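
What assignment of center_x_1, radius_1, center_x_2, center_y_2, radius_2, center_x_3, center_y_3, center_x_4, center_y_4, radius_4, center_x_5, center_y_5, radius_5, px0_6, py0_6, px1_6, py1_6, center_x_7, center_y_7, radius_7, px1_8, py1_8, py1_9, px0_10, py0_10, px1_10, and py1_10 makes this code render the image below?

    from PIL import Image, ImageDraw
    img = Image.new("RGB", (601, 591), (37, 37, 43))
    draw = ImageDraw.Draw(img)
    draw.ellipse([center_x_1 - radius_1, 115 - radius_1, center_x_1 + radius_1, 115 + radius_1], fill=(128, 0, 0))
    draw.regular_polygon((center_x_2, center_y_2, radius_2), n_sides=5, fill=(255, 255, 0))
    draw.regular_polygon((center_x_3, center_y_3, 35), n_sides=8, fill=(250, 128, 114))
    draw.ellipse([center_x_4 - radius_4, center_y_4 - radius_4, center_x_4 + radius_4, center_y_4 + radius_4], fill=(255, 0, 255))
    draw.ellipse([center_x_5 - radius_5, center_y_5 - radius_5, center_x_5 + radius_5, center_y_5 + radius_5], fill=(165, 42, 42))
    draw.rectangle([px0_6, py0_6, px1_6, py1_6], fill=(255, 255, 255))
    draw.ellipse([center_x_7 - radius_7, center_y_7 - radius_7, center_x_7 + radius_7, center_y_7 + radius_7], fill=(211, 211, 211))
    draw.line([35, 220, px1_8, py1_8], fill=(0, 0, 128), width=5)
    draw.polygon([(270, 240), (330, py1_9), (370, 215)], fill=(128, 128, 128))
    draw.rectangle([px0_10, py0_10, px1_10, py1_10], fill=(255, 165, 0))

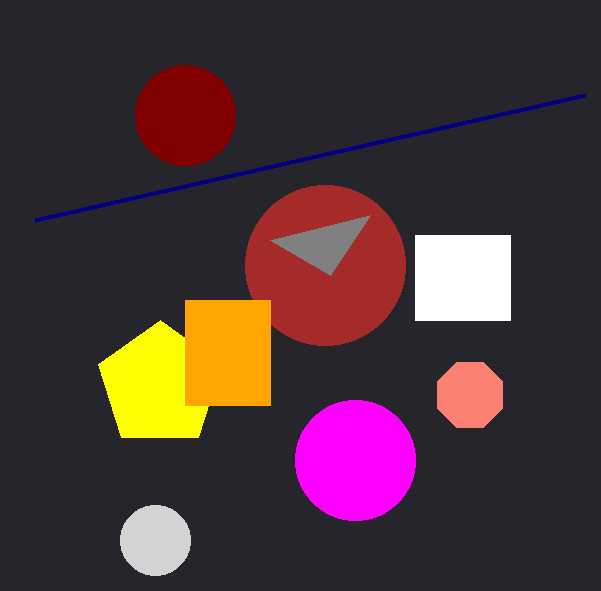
center_x_1 = 185; radius_1 = 50; center_x_2 = 160; center_y_2 = 385; radius_2 = 65; center_x_3 = 470; center_y_3 = 395; center_x_4 = 355; center_y_4 = 460; radius_4 = 60; center_x_5 = 325; center_y_5 = 265; radius_5 = 80; px0_6 = 415; py0_6 = 235; px1_6 = 510; py1_6 = 320; center_x_7 = 155; center_y_7 = 540; radius_7 = 35; px1_8 = 585; py1_8 = 95; py1_9 = 275; px0_10 = 185; py0_10 = 300; px1_10 = 270; py1_10 = 405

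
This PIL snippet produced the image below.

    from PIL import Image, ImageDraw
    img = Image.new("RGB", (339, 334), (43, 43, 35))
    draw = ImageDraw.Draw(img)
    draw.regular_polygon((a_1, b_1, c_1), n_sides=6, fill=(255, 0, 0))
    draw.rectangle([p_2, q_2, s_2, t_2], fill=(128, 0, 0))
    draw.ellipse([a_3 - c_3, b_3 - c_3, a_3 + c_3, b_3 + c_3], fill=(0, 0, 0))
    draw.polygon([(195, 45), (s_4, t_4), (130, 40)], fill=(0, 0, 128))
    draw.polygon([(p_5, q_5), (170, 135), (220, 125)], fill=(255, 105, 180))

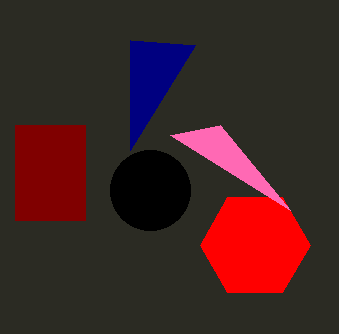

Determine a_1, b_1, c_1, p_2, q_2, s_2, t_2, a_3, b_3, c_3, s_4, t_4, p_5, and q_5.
a_1 = 255; b_1 = 245; c_1 = 55; p_2 = 15; q_2 = 125; s_2 = 85; t_2 = 220; a_3 = 150; b_3 = 190; c_3 = 40; s_4 = 130; t_4 = 150; p_5 = 290; q_5 = 210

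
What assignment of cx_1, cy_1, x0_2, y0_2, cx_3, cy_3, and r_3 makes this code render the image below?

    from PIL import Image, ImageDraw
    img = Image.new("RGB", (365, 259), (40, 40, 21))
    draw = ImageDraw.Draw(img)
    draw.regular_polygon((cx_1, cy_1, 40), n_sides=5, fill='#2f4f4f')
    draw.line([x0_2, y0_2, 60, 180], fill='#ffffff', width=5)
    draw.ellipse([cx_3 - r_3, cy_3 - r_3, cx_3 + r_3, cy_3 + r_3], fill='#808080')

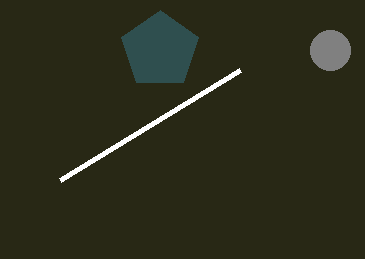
cx_1 = 160; cy_1 = 50; x0_2 = 240; y0_2 = 70; cx_3 = 330; cy_3 = 50; r_3 = 20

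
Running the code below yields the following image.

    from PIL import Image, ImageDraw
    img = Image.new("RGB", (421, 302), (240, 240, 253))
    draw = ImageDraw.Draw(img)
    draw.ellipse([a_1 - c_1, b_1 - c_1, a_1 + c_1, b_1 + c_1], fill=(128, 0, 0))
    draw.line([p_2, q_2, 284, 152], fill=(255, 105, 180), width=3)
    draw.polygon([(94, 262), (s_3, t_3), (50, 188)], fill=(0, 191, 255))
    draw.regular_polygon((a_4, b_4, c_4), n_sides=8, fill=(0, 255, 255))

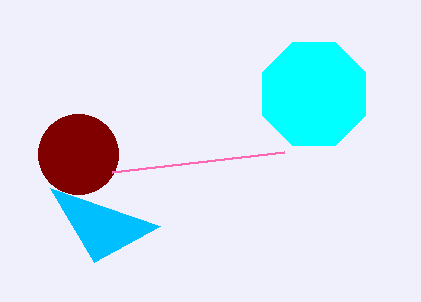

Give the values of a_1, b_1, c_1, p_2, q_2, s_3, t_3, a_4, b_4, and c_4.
a_1 = 78
b_1 = 154
c_1 = 40
p_2 = 112
q_2 = 172
s_3 = 160
t_3 = 226
a_4 = 314
b_4 = 94
c_4 = 56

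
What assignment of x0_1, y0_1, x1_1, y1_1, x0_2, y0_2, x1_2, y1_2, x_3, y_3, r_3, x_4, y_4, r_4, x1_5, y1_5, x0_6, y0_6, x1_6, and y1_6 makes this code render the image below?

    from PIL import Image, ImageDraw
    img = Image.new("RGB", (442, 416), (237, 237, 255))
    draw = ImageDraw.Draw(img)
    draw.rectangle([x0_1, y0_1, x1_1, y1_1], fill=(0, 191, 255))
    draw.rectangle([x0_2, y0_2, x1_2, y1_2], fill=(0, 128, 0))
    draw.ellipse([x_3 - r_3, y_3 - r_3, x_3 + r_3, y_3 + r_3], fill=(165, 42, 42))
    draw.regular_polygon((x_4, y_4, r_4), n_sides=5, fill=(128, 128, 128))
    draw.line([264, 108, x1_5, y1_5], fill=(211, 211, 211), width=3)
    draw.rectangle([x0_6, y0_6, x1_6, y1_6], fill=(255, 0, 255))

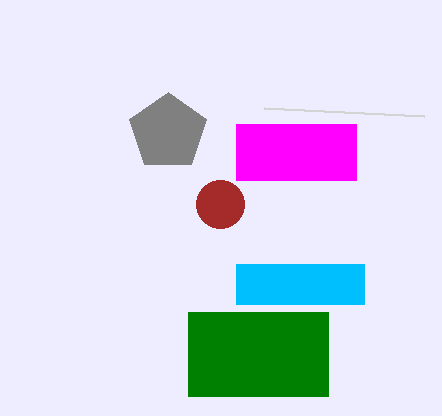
x0_1 = 236; y0_1 = 264; x1_1 = 364; y1_1 = 304; x0_2 = 188; y0_2 = 312; x1_2 = 328; y1_2 = 396; x_3 = 220; y_3 = 204; r_3 = 24; x_4 = 168; y_4 = 132; r_4 = 40; x1_5 = 424; y1_5 = 116; x0_6 = 236; y0_6 = 124; x1_6 = 356; y1_6 = 180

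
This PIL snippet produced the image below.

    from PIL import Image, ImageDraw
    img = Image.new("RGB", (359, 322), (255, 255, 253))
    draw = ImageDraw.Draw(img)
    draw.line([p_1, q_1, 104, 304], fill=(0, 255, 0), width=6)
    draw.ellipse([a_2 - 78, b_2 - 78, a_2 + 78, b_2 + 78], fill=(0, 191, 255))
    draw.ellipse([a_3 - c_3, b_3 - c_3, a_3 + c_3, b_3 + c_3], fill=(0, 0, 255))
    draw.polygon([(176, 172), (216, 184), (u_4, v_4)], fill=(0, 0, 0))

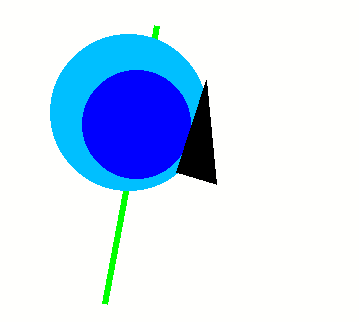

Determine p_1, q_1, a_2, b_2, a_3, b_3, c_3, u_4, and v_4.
p_1 = 156; q_1 = 26; a_2 = 128; b_2 = 112; a_3 = 136; b_3 = 124; c_3 = 54; u_4 = 206; v_4 = 80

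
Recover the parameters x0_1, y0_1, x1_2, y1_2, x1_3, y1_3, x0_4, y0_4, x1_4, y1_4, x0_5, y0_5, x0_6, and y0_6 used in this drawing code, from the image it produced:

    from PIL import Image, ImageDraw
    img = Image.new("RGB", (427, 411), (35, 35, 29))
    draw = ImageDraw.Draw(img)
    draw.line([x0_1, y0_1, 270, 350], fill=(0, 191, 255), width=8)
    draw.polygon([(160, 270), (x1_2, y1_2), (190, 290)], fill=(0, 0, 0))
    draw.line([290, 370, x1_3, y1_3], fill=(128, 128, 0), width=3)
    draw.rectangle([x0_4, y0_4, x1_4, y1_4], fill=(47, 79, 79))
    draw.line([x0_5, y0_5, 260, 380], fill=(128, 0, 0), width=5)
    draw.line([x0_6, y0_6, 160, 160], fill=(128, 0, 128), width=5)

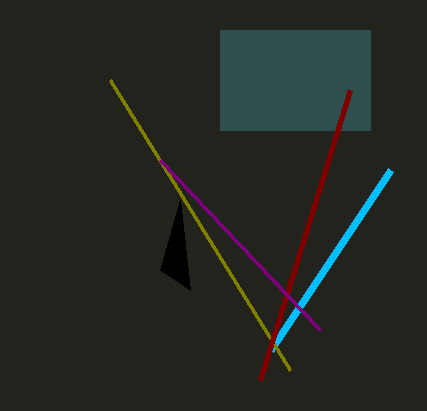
x0_1 = 390, y0_1 = 170, x1_2 = 180, y1_2 = 200, x1_3 = 110, y1_3 = 80, x0_4 = 220, y0_4 = 30, x1_4 = 370, y1_4 = 130, x0_5 = 350, y0_5 = 90, x0_6 = 320, y0_6 = 330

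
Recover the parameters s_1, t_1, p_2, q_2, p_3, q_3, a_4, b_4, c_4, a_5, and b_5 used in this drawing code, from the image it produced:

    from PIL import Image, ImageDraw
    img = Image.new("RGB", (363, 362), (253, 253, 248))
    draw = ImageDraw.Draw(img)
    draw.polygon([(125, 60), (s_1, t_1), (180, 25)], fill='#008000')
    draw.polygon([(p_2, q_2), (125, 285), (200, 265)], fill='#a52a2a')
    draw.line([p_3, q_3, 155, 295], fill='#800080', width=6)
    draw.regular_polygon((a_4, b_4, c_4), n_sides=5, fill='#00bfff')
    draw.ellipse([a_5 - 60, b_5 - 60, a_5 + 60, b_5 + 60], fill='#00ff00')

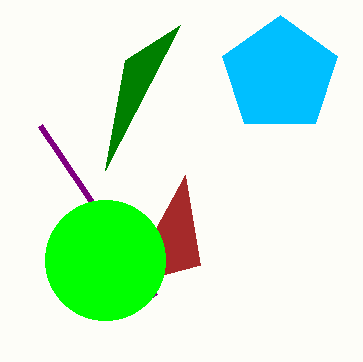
s_1 = 105; t_1 = 170; p_2 = 185; q_2 = 175; p_3 = 40; q_3 = 125; a_4 = 280; b_4 = 75; c_4 = 60; a_5 = 105; b_5 = 260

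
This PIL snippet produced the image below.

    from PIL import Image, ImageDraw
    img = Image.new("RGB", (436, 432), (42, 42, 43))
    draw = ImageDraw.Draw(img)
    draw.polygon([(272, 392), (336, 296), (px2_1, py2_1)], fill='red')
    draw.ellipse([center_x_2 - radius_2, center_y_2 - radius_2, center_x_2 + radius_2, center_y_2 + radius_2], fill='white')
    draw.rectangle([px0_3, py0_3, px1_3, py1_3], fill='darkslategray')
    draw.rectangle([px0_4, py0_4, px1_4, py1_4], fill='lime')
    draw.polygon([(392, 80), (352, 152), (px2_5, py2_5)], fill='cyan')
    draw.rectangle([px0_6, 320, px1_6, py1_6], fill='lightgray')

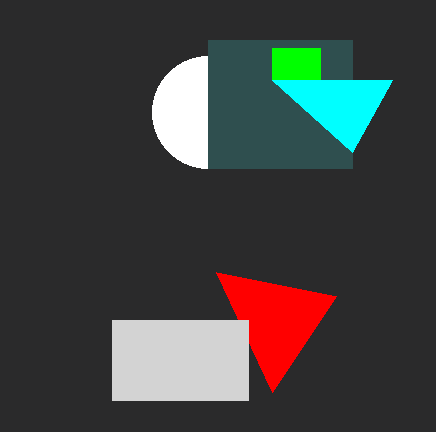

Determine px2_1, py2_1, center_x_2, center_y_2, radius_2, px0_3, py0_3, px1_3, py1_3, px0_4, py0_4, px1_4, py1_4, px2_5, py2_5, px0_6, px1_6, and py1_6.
px2_1 = 216, py2_1 = 272, center_x_2 = 208, center_y_2 = 112, radius_2 = 56, px0_3 = 208, py0_3 = 40, px1_3 = 352, py1_3 = 168, px0_4 = 272, py0_4 = 48, px1_4 = 320, py1_4 = 80, px2_5 = 272, py2_5 = 80, px0_6 = 112, px1_6 = 248, py1_6 = 400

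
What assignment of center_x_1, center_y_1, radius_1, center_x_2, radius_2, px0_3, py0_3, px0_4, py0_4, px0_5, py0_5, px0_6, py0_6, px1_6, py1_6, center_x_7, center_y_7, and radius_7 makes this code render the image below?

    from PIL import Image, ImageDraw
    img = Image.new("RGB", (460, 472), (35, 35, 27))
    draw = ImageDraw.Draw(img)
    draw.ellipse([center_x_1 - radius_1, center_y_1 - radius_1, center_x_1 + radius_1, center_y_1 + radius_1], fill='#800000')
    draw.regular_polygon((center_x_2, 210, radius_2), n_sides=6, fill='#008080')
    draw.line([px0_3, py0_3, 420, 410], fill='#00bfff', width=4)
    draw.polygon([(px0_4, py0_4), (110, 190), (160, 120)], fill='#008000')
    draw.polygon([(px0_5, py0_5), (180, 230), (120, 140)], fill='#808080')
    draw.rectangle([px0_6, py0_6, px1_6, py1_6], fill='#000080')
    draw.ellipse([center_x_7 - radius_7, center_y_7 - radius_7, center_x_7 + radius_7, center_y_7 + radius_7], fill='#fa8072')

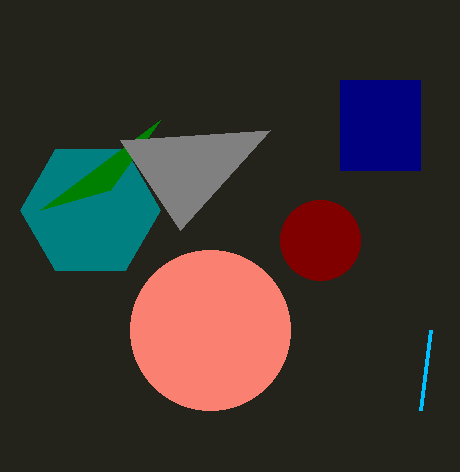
center_x_1 = 320
center_y_1 = 240
radius_1 = 40
center_x_2 = 90
radius_2 = 70
px0_3 = 430
py0_3 = 330
px0_4 = 40
py0_4 = 210
px0_5 = 270
py0_5 = 130
px0_6 = 340
py0_6 = 80
px1_6 = 420
py1_6 = 170
center_x_7 = 210
center_y_7 = 330
radius_7 = 80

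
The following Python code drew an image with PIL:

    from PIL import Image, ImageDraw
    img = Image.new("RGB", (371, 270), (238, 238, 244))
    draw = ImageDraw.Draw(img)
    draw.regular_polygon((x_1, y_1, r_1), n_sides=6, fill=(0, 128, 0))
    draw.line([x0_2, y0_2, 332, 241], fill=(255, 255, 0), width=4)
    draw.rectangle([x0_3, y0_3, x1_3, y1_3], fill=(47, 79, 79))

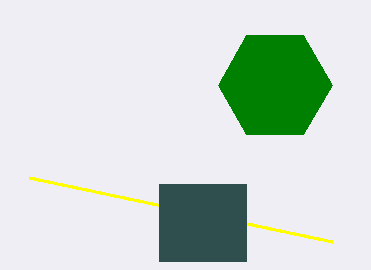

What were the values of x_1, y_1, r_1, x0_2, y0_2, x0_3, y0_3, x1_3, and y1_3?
x_1 = 275
y_1 = 85
r_1 = 57
x0_2 = 29
y0_2 = 177
x0_3 = 159
y0_3 = 184
x1_3 = 246
y1_3 = 261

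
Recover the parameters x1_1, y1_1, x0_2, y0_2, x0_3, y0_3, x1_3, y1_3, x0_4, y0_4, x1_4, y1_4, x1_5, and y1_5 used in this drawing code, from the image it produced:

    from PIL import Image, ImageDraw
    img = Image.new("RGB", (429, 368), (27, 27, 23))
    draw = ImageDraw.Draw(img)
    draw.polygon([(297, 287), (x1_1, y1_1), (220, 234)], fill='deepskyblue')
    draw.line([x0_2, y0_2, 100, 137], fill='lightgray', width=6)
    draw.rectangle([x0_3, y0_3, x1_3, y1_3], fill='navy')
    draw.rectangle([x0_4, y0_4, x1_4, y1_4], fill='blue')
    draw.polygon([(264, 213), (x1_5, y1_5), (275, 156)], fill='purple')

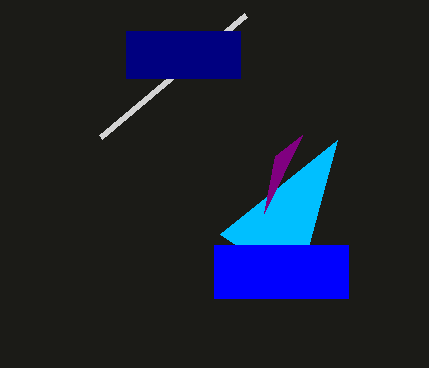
x1_1 = 337; y1_1 = 140; x0_2 = 245; y0_2 = 15; x0_3 = 126; y0_3 = 31; x1_3 = 240; y1_3 = 78; x0_4 = 214; y0_4 = 245; x1_4 = 348; y1_4 = 298; x1_5 = 302; y1_5 = 135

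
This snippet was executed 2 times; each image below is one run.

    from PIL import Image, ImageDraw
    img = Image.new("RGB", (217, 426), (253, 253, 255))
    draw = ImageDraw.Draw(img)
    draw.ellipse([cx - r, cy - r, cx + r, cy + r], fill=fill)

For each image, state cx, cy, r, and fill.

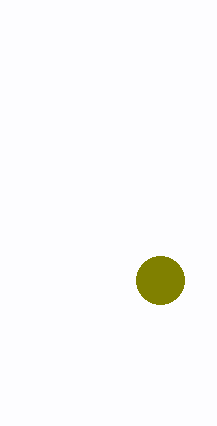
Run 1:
cx = 160, cy = 280, r = 24, fill = 'olive'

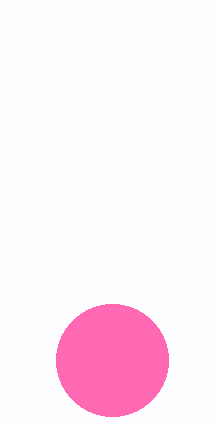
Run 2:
cx = 112, cy = 360, r = 56, fill = 'hotpink'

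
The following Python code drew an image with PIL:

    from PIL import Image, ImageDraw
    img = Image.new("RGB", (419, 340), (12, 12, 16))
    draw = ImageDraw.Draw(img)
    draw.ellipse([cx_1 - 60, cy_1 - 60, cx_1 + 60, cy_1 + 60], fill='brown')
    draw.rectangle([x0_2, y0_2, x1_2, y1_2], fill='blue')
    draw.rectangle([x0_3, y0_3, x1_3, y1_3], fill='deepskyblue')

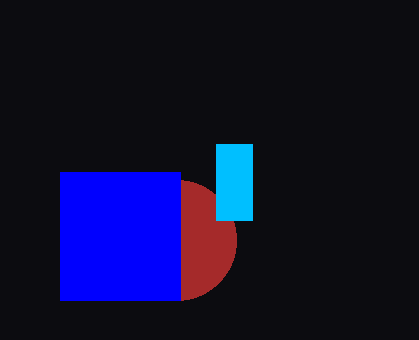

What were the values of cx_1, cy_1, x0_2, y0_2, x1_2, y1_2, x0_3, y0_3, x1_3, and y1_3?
cx_1 = 176, cy_1 = 240, x0_2 = 60, y0_2 = 172, x1_2 = 180, y1_2 = 300, x0_3 = 216, y0_3 = 144, x1_3 = 252, y1_3 = 220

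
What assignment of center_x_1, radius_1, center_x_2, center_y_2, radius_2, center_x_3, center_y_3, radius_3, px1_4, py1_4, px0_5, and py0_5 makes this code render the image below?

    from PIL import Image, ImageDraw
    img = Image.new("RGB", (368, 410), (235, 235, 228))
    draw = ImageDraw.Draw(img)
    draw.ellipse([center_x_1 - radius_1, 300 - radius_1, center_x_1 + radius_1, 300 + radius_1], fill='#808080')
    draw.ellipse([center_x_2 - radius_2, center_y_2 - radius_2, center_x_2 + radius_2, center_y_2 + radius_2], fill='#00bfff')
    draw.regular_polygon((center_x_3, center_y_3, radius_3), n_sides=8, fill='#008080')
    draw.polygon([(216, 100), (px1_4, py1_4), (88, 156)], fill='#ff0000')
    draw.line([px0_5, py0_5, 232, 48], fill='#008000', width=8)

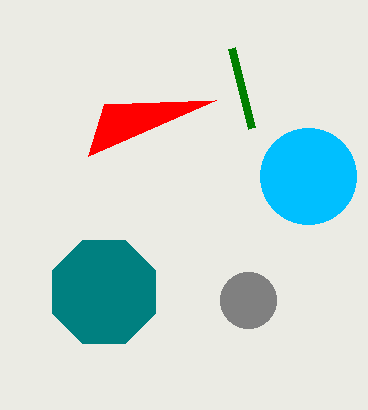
center_x_1 = 248, radius_1 = 28, center_x_2 = 308, center_y_2 = 176, radius_2 = 48, center_x_3 = 104, center_y_3 = 292, radius_3 = 56, px1_4 = 104, py1_4 = 104, px0_5 = 252, py0_5 = 128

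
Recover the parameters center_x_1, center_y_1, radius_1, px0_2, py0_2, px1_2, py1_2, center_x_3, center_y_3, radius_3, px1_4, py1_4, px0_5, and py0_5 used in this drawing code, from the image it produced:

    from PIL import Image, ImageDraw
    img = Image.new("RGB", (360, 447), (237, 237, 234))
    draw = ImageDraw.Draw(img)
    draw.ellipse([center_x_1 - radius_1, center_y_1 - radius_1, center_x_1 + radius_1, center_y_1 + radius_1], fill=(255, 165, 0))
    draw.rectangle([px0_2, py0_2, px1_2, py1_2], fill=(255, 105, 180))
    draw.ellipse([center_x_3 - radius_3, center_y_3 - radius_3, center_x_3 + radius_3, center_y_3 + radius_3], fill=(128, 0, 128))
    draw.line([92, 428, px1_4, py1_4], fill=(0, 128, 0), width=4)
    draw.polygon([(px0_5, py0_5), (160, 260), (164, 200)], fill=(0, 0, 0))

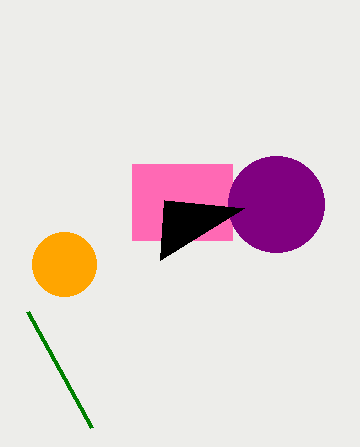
center_x_1 = 64, center_y_1 = 264, radius_1 = 32, px0_2 = 132, py0_2 = 164, px1_2 = 232, py1_2 = 240, center_x_3 = 276, center_y_3 = 204, radius_3 = 48, px1_4 = 28, py1_4 = 312, px0_5 = 244, py0_5 = 208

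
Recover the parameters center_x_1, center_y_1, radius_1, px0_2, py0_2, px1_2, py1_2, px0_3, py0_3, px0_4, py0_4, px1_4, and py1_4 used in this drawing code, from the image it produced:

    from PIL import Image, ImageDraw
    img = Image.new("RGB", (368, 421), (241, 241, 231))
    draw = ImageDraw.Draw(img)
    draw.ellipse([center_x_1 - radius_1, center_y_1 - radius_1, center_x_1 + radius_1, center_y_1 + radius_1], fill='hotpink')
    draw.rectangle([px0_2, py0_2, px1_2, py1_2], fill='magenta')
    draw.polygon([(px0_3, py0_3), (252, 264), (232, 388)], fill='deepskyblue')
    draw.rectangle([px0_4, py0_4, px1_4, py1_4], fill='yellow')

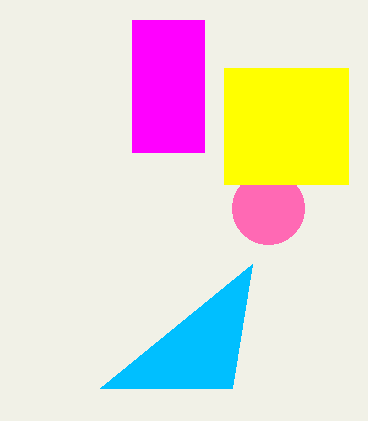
center_x_1 = 268
center_y_1 = 208
radius_1 = 36
px0_2 = 132
py0_2 = 20
px1_2 = 204
py1_2 = 152
px0_3 = 100
py0_3 = 388
px0_4 = 224
py0_4 = 68
px1_4 = 348
py1_4 = 184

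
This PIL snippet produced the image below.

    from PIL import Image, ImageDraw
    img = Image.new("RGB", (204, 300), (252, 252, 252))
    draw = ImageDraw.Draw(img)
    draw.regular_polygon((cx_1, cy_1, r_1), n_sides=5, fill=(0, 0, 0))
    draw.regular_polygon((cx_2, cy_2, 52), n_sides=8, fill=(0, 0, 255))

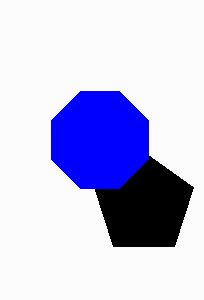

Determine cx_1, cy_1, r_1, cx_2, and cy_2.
cx_1 = 144
cy_1 = 204
r_1 = 52
cx_2 = 100
cy_2 = 140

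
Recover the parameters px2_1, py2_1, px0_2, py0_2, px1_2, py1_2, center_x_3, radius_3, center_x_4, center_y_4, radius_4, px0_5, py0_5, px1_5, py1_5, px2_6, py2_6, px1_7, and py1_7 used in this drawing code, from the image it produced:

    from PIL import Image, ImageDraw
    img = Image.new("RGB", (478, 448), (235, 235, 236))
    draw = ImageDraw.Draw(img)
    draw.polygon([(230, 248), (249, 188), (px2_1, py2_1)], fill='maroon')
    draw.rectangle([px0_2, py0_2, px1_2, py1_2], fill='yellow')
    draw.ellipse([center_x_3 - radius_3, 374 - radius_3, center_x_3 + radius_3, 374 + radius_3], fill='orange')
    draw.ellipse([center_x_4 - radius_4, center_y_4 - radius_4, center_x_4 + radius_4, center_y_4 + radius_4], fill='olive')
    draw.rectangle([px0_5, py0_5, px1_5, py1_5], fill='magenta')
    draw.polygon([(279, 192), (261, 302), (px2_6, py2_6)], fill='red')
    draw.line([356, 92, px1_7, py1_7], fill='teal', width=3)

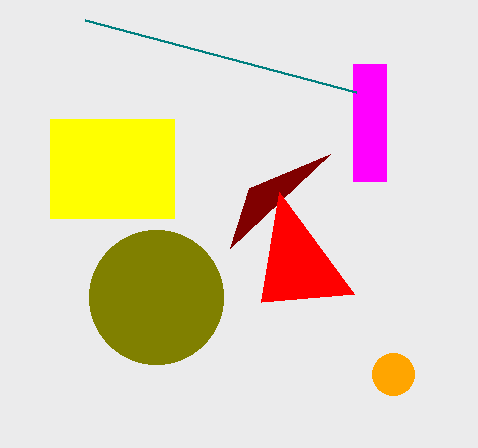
px2_1 = 330
py2_1 = 154
px0_2 = 50
py0_2 = 119
px1_2 = 174
py1_2 = 218
center_x_3 = 393
radius_3 = 21
center_x_4 = 156
center_y_4 = 297
radius_4 = 67
px0_5 = 353
py0_5 = 64
px1_5 = 386
py1_5 = 181
px2_6 = 354
py2_6 = 294
px1_7 = 85
py1_7 = 20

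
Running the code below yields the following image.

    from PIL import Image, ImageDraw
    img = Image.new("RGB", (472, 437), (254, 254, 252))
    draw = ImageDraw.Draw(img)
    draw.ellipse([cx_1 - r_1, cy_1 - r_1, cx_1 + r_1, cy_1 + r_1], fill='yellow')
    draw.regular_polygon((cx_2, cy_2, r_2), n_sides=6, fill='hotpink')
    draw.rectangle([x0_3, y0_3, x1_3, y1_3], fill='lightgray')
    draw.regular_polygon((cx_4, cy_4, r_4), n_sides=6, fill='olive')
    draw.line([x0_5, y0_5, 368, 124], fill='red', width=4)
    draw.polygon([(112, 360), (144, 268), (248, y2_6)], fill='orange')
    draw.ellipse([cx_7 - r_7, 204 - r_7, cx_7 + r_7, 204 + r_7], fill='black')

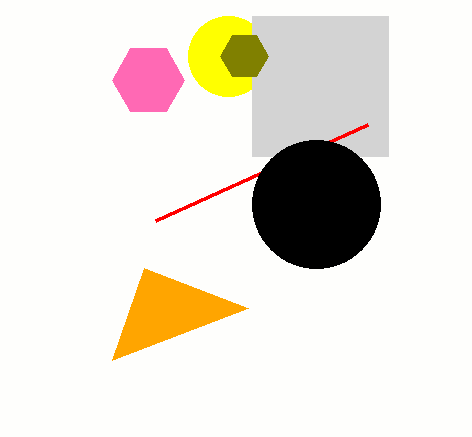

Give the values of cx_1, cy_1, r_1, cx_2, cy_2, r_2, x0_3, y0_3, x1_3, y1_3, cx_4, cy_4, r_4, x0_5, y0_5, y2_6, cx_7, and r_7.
cx_1 = 228, cy_1 = 56, r_1 = 40, cx_2 = 148, cy_2 = 80, r_2 = 36, x0_3 = 252, y0_3 = 16, x1_3 = 388, y1_3 = 156, cx_4 = 244, cy_4 = 56, r_4 = 24, x0_5 = 156, y0_5 = 220, y2_6 = 308, cx_7 = 316, r_7 = 64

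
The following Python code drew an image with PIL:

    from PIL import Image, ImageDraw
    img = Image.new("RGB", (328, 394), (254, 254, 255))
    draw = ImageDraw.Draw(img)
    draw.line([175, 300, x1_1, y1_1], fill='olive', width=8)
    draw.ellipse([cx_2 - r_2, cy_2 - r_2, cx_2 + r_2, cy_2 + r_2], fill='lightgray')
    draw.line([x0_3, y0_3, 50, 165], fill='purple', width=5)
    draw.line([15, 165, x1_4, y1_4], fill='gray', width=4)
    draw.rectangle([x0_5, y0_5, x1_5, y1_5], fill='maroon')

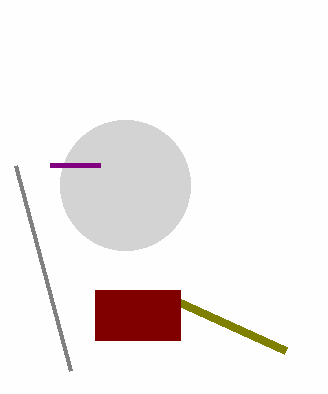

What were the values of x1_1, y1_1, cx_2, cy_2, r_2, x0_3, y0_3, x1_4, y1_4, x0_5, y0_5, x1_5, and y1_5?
x1_1 = 285, y1_1 = 350, cx_2 = 125, cy_2 = 185, r_2 = 65, x0_3 = 100, y0_3 = 165, x1_4 = 70, y1_4 = 370, x0_5 = 95, y0_5 = 290, x1_5 = 180, y1_5 = 340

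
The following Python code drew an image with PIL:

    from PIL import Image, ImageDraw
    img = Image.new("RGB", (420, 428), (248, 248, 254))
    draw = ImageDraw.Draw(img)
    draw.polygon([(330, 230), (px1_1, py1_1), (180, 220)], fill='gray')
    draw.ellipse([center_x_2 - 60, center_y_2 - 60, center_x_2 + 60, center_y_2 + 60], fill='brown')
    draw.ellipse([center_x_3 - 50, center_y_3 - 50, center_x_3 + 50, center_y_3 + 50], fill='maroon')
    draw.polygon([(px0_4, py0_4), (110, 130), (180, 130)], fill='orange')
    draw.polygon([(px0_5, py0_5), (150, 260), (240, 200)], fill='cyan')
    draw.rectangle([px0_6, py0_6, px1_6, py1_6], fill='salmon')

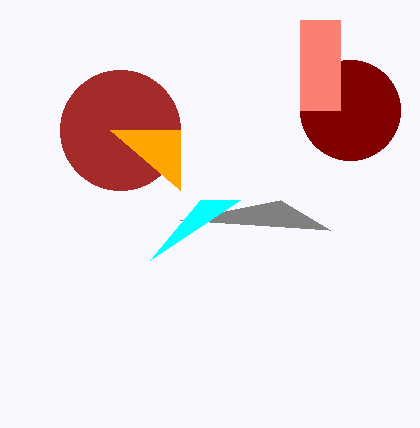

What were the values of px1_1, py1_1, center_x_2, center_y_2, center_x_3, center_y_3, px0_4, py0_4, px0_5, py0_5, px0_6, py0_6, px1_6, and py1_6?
px1_1 = 280; py1_1 = 200; center_x_2 = 120; center_y_2 = 130; center_x_3 = 350; center_y_3 = 110; px0_4 = 180; py0_4 = 190; px0_5 = 200; py0_5 = 200; px0_6 = 300; py0_6 = 20; px1_6 = 340; py1_6 = 110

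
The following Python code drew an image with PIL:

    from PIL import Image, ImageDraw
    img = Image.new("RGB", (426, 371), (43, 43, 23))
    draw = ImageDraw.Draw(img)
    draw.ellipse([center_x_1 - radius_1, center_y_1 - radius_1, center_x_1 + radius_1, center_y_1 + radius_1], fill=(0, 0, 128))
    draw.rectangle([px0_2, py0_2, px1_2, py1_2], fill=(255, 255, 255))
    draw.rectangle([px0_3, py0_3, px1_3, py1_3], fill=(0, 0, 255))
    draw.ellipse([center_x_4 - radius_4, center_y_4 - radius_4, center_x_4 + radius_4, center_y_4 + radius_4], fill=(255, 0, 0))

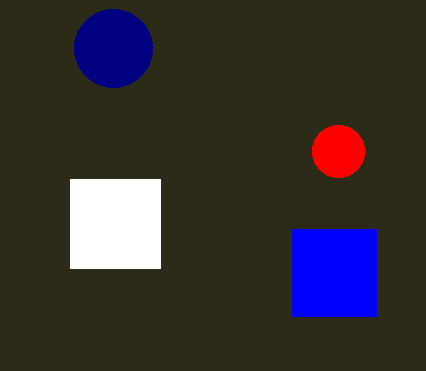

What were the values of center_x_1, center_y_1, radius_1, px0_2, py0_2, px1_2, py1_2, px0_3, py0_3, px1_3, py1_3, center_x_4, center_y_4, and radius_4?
center_x_1 = 113
center_y_1 = 48
radius_1 = 39
px0_2 = 70
py0_2 = 179
px1_2 = 160
py1_2 = 268
px0_3 = 292
py0_3 = 229
px1_3 = 376
py1_3 = 316
center_x_4 = 338
center_y_4 = 151
radius_4 = 26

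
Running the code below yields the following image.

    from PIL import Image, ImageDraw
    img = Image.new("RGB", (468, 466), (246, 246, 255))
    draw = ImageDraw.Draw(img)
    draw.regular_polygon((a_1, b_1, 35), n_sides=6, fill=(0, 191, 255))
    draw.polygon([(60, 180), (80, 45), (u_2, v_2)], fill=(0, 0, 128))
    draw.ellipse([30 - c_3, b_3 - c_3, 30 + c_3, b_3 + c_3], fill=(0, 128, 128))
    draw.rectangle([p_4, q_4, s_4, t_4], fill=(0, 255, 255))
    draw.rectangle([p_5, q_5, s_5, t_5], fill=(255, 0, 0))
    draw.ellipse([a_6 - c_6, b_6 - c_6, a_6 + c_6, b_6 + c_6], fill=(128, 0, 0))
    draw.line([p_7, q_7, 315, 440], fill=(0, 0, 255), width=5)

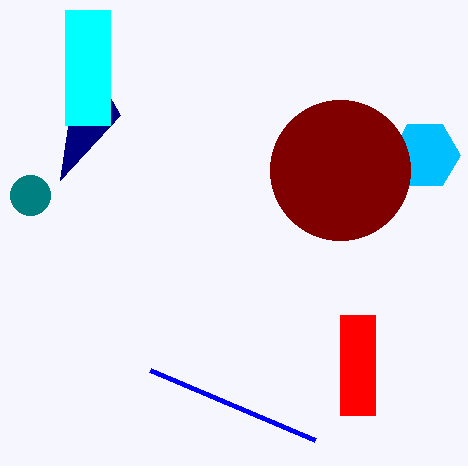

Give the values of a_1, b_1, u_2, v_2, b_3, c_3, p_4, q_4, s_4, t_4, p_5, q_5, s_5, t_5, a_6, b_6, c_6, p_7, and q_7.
a_1 = 425, b_1 = 155, u_2 = 120, v_2 = 115, b_3 = 195, c_3 = 20, p_4 = 65, q_4 = 10, s_4 = 110, t_4 = 125, p_5 = 340, q_5 = 315, s_5 = 375, t_5 = 415, a_6 = 340, b_6 = 170, c_6 = 70, p_7 = 150, q_7 = 370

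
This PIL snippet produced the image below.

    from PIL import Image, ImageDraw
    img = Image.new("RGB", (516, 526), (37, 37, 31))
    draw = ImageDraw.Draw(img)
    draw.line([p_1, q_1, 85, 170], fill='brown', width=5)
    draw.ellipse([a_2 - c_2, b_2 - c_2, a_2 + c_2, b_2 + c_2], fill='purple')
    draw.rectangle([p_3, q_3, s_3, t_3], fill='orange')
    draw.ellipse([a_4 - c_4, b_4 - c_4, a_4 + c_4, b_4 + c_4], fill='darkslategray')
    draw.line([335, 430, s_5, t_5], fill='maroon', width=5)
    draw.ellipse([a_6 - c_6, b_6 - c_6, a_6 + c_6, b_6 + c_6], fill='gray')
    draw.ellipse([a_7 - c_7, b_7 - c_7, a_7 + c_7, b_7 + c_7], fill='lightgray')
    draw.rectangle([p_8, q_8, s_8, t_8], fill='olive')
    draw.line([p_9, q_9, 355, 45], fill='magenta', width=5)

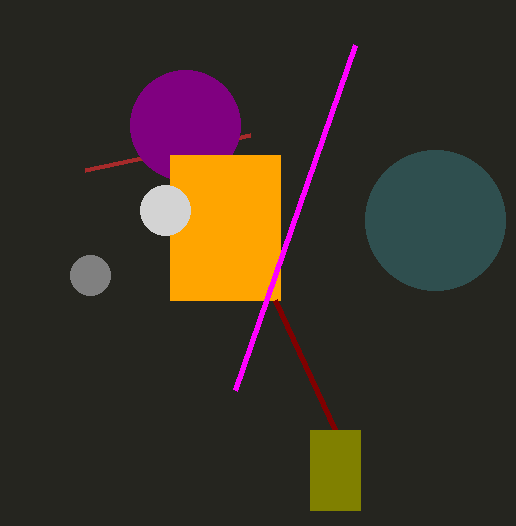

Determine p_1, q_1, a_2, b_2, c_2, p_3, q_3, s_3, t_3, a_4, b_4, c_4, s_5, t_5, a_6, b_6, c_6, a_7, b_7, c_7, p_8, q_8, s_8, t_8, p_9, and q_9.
p_1 = 250; q_1 = 135; a_2 = 185; b_2 = 125; c_2 = 55; p_3 = 170; q_3 = 155; s_3 = 280; t_3 = 300; a_4 = 435; b_4 = 220; c_4 = 70; s_5 = 275; t_5 = 300; a_6 = 90; b_6 = 275; c_6 = 20; a_7 = 165; b_7 = 210; c_7 = 25; p_8 = 310; q_8 = 430; s_8 = 360; t_8 = 510; p_9 = 235; q_9 = 390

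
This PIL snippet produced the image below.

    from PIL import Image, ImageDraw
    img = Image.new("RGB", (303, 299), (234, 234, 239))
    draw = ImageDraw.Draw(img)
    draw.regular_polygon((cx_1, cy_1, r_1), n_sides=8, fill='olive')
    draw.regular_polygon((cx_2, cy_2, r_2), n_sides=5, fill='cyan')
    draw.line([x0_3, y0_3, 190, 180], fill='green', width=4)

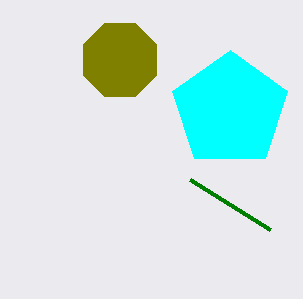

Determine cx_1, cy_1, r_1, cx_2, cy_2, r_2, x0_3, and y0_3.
cx_1 = 120; cy_1 = 60; r_1 = 40; cx_2 = 230; cy_2 = 110; r_2 = 60; x0_3 = 270; y0_3 = 230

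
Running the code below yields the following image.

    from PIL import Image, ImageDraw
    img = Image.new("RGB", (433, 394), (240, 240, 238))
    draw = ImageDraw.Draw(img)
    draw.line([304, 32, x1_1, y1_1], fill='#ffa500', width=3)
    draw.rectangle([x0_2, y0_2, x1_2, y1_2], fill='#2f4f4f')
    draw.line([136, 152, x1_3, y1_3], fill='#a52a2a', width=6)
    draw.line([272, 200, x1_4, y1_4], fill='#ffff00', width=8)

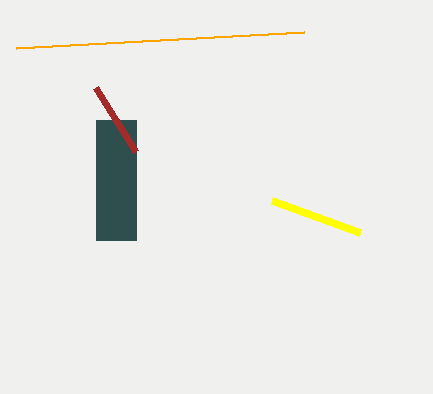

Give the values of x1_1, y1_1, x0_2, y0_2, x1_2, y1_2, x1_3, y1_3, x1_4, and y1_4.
x1_1 = 16, y1_1 = 48, x0_2 = 96, y0_2 = 120, x1_2 = 136, y1_2 = 240, x1_3 = 96, y1_3 = 88, x1_4 = 360, y1_4 = 232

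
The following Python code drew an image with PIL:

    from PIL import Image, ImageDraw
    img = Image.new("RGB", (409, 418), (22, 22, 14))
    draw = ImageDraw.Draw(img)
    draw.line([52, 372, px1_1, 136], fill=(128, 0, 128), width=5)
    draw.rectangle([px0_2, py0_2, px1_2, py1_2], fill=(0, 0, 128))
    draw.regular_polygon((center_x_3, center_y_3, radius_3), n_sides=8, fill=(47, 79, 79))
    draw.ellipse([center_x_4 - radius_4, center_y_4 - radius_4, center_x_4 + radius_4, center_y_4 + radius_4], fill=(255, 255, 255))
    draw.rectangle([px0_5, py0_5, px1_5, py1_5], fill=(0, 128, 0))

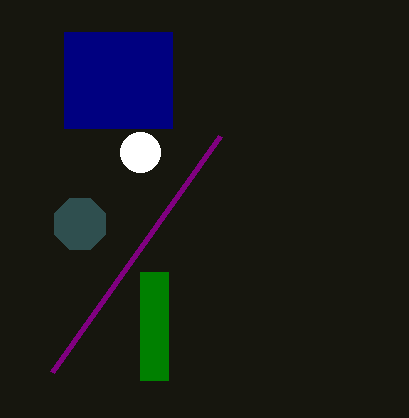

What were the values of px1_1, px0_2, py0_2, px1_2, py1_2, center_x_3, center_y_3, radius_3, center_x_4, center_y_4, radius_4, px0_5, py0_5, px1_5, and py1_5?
px1_1 = 220; px0_2 = 64; py0_2 = 32; px1_2 = 172; py1_2 = 128; center_x_3 = 80; center_y_3 = 224; radius_3 = 28; center_x_4 = 140; center_y_4 = 152; radius_4 = 20; px0_5 = 140; py0_5 = 272; px1_5 = 168; py1_5 = 380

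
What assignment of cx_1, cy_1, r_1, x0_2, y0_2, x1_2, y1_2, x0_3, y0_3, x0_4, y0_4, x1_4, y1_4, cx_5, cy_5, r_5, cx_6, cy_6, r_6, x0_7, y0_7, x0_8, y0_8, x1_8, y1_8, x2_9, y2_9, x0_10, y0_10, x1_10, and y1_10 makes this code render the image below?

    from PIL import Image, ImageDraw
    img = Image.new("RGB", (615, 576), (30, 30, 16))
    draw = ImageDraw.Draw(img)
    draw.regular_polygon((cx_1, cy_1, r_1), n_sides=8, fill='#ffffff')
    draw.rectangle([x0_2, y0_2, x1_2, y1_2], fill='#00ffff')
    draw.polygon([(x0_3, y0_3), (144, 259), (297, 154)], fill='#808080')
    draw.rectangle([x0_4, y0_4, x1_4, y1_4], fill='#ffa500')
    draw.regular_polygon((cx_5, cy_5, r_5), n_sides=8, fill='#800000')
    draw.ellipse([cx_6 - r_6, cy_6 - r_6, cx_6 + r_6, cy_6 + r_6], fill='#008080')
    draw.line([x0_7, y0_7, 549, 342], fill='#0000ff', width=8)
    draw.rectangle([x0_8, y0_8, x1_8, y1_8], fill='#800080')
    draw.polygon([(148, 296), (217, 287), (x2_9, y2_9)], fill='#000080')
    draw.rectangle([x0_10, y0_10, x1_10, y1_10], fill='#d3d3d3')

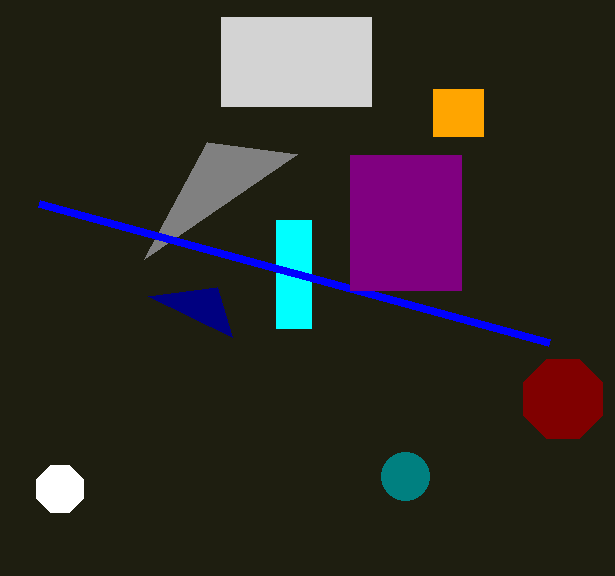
cx_1 = 60
cy_1 = 489
r_1 = 25
x0_2 = 276
y0_2 = 220
x1_2 = 311
y1_2 = 328
x0_3 = 207
y0_3 = 142
x0_4 = 433
y0_4 = 89
x1_4 = 483
y1_4 = 136
cx_5 = 563
cy_5 = 399
r_5 = 43
cx_6 = 405
cy_6 = 476
r_6 = 24
x0_7 = 39
y0_7 = 203
x0_8 = 350
y0_8 = 155
x1_8 = 461
y1_8 = 290
x2_9 = 232
y2_9 = 337
x0_10 = 221
y0_10 = 17
x1_10 = 371
y1_10 = 106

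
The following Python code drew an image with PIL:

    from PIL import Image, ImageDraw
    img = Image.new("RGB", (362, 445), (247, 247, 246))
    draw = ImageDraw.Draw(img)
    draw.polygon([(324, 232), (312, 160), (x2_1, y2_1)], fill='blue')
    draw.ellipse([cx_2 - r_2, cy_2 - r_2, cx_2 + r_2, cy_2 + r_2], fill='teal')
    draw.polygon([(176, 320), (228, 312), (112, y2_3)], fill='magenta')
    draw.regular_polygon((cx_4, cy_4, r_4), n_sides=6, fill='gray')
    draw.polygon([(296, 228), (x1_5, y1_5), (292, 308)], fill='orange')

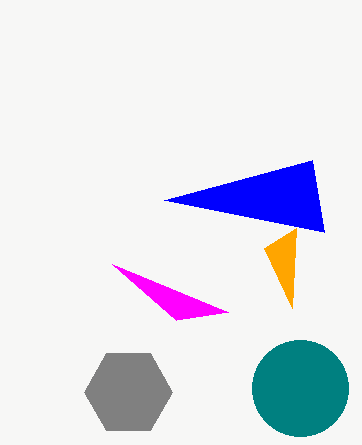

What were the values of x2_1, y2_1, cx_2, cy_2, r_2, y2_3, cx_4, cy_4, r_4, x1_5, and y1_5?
x2_1 = 164
y2_1 = 200
cx_2 = 300
cy_2 = 388
r_2 = 48
y2_3 = 264
cx_4 = 128
cy_4 = 392
r_4 = 44
x1_5 = 264
y1_5 = 248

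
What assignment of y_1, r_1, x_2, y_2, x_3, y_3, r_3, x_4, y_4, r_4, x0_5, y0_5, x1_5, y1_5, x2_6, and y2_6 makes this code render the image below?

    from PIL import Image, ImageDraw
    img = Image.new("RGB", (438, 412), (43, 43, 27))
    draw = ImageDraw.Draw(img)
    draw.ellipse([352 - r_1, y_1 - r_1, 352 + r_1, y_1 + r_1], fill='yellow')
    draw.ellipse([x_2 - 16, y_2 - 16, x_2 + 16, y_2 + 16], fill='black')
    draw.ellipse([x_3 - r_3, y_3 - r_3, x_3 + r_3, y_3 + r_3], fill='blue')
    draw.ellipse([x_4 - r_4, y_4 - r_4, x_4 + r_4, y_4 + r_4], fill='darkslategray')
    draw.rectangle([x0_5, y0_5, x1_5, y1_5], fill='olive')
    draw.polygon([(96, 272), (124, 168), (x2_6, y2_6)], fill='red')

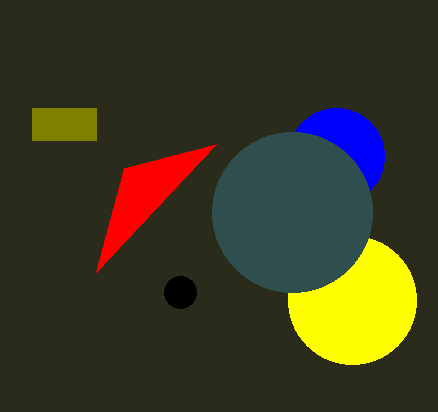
y_1 = 300; r_1 = 64; x_2 = 180; y_2 = 292; x_3 = 336; y_3 = 156; r_3 = 48; x_4 = 292; y_4 = 212; r_4 = 80; x0_5 = 32; y0_5 = 108; x1_5 = 96; y1_5 = 140; x2_6 = 216; y2_6 = 144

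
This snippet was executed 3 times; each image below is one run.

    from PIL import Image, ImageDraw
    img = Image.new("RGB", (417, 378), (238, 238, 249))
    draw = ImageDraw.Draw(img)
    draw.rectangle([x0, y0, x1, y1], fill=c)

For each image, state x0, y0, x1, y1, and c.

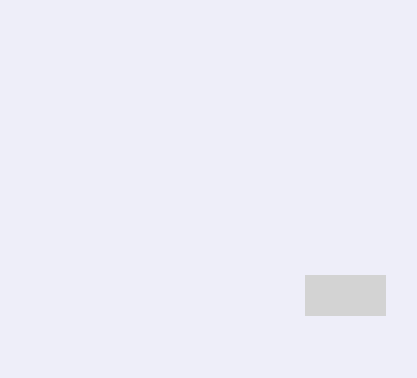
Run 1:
x0 = 305; y0 = 275; x1 = 385; y1 = 315; c = 'lightgray'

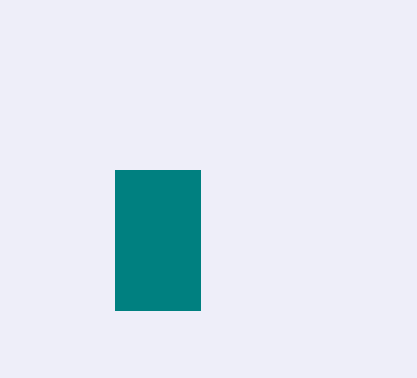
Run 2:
x0 = 115; y0 = 170; x1 = 200; y1 = 310; c = 'teal'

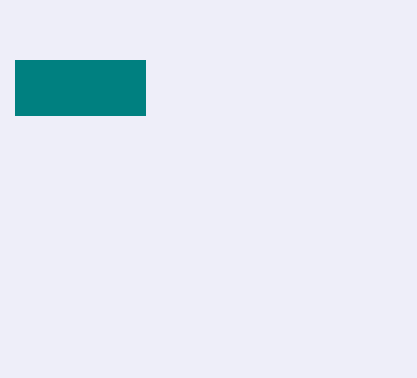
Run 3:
x0 = 15
y0 = 60
x1 = 145
y1 = 115
c = 'teal'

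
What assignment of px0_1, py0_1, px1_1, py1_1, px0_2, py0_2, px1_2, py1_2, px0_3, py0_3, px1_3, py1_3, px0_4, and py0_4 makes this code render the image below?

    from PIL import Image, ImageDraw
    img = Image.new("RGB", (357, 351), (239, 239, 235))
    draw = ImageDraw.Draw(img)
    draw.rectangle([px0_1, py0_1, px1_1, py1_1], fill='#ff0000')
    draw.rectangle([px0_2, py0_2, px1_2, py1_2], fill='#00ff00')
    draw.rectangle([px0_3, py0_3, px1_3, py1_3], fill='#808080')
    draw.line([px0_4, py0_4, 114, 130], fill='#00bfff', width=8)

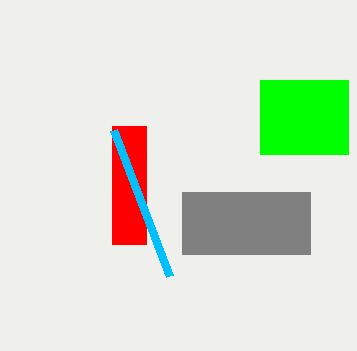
px0_1 = 112
py0_1 = 126
px1_1 = 146
py1_1 = 244
px0_2 = 260
py0_2 = 80
px1_2 = 348
py1_2 = 154
px0_3 = 182
py0_3 = 192
px1_3 = 310
py1_3 = 254
px0_4 = 170
py0_4 = 276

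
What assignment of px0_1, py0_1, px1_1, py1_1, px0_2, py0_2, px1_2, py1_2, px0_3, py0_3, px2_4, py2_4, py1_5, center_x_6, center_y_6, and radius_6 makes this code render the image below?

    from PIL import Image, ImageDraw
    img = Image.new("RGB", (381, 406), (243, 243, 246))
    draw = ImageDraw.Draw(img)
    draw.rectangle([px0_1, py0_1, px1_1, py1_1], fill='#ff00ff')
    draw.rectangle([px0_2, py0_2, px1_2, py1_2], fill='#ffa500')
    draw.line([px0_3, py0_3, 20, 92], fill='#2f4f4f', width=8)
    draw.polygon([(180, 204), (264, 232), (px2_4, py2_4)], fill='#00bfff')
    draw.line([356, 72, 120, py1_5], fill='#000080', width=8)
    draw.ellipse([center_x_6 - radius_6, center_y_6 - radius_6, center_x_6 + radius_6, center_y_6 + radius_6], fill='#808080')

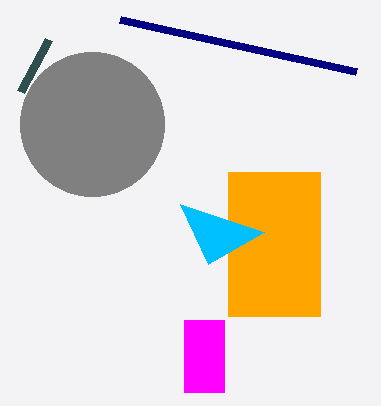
px0_1 = 184; py0_1 = 320; px1_1 = 224; py1_1 = 392; px0_2 = 228; py0_2 = 172; px1_2 = 320; py1_2 = 316; px0_3 = 48; py0_3 = 40; px2_4 = 208; py2_4 = 264; py1_5 = 20; center_x_6 = 92; center_y_6 = 124; radius_6 = 72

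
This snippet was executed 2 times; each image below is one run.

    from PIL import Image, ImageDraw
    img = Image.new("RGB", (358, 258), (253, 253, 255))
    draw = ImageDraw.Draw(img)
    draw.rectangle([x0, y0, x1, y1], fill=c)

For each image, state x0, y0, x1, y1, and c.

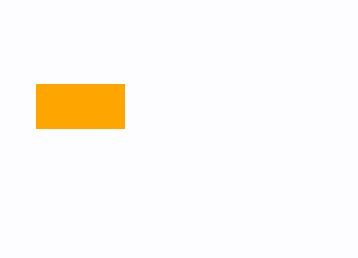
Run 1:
x0 = 36, y0 = 84, x1 = 124, y1 = 128, c = 'orange'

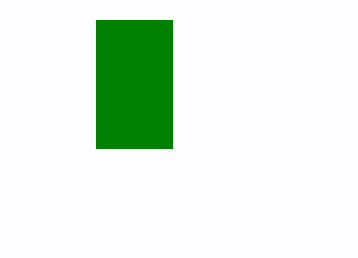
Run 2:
x0 = 96, y0 = 20, x1 = 172, y1 = 148, c = 'green'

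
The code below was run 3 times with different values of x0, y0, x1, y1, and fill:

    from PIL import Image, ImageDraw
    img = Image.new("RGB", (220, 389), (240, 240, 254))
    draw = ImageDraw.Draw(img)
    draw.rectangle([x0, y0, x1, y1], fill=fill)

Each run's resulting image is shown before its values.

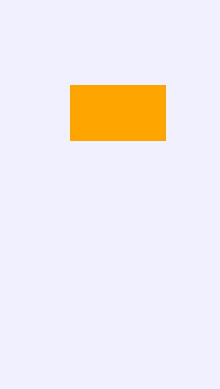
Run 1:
x0 = 70; y0 = 85; x1 = 165; y1 = 140; fill = 'orange'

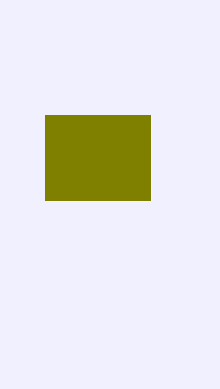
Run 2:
x0 = 45
y0 = 115
x1 = 150
y1 = 200
fill = 'olive'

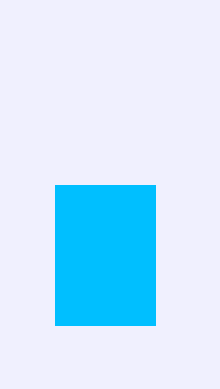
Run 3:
x0 = 55; y0 = 185; x1 = 155; y1 = 325; fill = 'deepskyblue'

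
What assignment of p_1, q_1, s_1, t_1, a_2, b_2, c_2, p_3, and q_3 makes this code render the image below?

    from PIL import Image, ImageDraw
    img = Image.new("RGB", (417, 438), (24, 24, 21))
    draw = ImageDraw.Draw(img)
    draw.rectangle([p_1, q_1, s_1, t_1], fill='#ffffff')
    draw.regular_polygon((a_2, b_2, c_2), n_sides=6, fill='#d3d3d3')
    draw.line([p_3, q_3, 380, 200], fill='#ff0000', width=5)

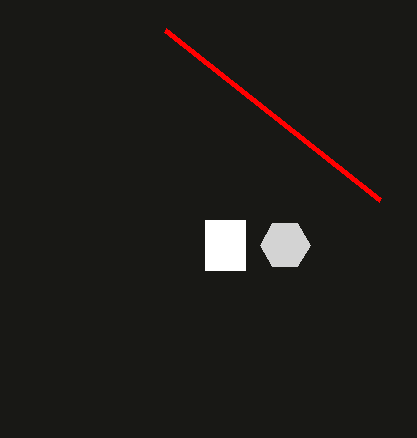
p_1 = 205; q_1 = 220; s_1 = 245; t_1 = 270; a_2 = 285; b_2 = 245; c_2 = 25; p_3 = 165; q_3 = 30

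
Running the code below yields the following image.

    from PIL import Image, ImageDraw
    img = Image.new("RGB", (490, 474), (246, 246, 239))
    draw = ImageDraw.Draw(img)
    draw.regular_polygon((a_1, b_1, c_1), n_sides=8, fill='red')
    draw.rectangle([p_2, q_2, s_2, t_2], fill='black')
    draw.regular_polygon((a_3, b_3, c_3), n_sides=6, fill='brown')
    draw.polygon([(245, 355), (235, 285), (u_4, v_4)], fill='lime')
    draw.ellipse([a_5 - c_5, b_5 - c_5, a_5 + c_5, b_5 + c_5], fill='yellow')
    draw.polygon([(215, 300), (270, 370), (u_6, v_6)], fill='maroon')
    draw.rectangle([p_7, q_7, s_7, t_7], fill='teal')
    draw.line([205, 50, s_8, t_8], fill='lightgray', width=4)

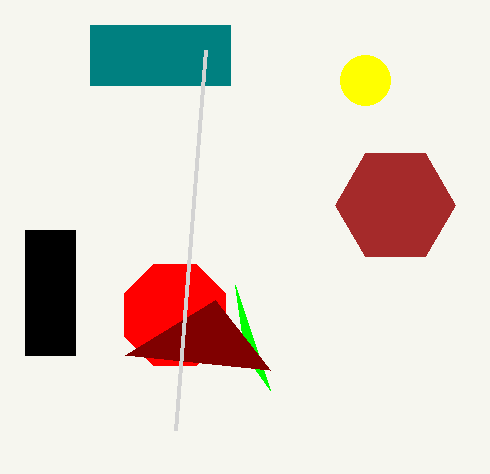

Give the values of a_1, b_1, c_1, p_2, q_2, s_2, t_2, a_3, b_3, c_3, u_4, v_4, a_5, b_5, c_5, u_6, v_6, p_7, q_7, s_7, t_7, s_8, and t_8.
a_1 = 175
b_1 = 315
c_1 = 55
p_2 = 25
q_2 = 230
s_2 = 75
t_2 = 355
a_3 = 395
b_3 = 205
c_3 = 60
u_4 = 270
v_4 = 390
a_5 = 365
b_5 = 80
c_5 = 25
u_6 = 125
v_6 = 355
p_7 = 90
q_7 = 25
s_7 = 230
t_7 = 85
s_8 = 175
t_8 = 430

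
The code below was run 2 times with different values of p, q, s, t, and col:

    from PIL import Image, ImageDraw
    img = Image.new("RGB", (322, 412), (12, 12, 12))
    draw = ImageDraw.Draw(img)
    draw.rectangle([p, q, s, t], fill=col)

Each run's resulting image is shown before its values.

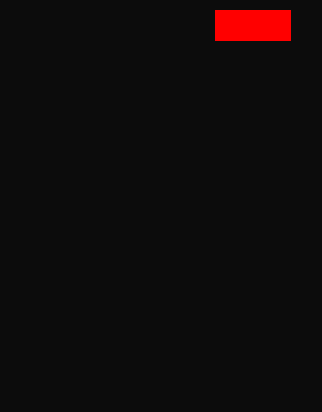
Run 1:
p = 215
q = 10
s = 290
t = 40
col = 'red'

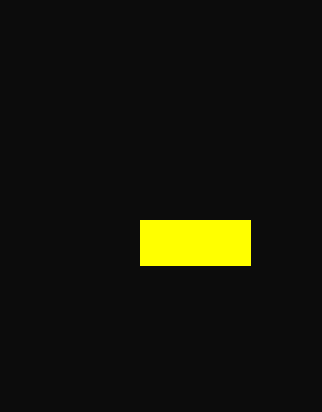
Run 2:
p = 140; q = 220; s = 250; t = 265; col = 'yellow'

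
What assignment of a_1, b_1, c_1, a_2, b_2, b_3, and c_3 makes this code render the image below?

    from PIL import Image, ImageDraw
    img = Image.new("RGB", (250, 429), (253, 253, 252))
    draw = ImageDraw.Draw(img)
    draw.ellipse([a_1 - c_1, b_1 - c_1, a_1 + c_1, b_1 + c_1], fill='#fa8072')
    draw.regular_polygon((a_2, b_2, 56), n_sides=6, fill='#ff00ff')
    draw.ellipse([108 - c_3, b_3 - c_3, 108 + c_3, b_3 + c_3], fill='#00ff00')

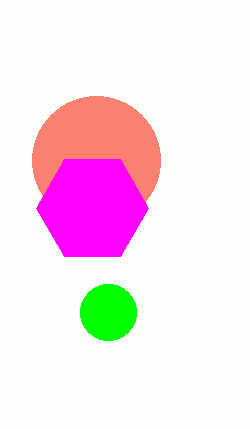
a_1 = 96, b_1 = 160, c_1 = 64, a_2 = 92, b_2 = 208, b_3 = 312, c_3 = 28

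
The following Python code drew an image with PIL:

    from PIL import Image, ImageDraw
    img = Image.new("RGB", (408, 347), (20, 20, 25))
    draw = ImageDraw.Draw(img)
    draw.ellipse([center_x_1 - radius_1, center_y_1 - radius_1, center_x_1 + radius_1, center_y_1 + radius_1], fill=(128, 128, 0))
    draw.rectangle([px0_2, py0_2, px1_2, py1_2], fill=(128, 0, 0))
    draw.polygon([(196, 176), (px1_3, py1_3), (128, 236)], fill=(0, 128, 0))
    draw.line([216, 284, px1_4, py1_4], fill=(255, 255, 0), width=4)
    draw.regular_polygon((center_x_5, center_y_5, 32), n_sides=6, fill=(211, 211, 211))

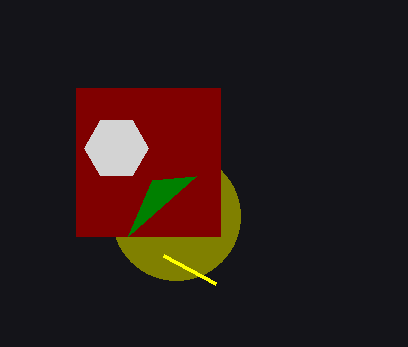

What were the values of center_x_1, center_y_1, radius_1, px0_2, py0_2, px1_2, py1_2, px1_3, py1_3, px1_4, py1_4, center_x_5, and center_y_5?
center_x_1 = 176
center_y_1 = 216
radius_1 = 64
px0_2 = 76
py0_2 = 88
px1_2 = 220
py1_2 = 236
px1_3 = 152
py1_3 = 180
px1_4 = 164
py1_4 = 256
center_x_5 = 116
center_y_5 = 148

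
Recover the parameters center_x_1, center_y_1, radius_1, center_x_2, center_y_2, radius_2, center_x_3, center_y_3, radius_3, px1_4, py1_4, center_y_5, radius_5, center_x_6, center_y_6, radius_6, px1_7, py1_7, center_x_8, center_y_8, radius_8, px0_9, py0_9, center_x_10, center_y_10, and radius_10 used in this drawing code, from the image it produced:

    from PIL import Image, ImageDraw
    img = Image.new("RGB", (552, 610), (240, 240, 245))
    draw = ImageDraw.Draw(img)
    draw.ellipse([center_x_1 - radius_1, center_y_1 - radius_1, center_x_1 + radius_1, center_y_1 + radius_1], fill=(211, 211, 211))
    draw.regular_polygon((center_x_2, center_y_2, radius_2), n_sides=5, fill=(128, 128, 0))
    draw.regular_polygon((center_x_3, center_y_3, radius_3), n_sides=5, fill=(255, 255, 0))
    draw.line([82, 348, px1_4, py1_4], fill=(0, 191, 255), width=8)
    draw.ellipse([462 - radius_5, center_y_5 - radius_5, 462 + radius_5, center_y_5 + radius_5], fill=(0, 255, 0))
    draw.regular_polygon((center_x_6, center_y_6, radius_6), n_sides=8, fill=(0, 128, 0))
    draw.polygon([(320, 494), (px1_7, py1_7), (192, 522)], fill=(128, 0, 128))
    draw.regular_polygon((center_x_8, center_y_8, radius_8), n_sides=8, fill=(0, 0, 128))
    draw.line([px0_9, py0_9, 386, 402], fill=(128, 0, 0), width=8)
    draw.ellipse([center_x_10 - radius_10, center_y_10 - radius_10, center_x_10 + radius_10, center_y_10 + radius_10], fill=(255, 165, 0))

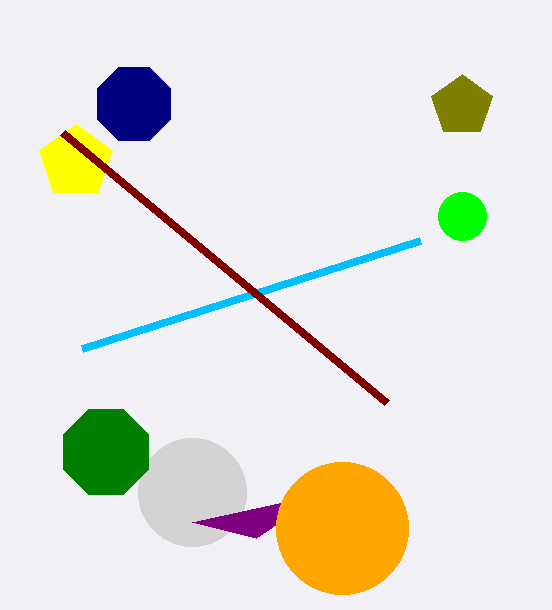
center_x_1 = 192, center_y_1 = 492, radius_1 = 54, center_x_2 = 462, center_y_2 = 106, radius_2 = 32, center_x_3 = 76, center_y_3 = 162, radius_3 = 38, px1_4 = 420, py1_4 = 240, center_y_5 = 216, radius_5 = 24, center_x_6 = 106, center_y_6 = 452, radius_6 = 46, px1_7 = 256, py1_7 = 538, center_x_8 = 134, center_y_8 = 104, radius_8 = 40, px0_9 = 62, py0_9 = 132, center_x_10 = 342, center_y_10 = 528, radius_10 = 66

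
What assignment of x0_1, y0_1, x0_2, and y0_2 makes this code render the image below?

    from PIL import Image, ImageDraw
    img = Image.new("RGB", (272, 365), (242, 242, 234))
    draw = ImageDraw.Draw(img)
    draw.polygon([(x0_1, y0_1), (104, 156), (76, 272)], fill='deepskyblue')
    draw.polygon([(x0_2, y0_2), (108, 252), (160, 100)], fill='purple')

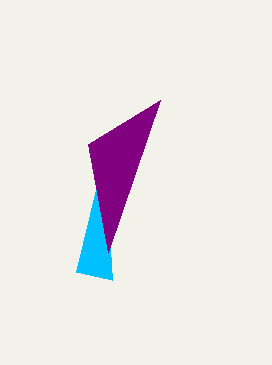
x0_1 = 112; y0_1 = 280; x0_2 = 88; y0_2 = 144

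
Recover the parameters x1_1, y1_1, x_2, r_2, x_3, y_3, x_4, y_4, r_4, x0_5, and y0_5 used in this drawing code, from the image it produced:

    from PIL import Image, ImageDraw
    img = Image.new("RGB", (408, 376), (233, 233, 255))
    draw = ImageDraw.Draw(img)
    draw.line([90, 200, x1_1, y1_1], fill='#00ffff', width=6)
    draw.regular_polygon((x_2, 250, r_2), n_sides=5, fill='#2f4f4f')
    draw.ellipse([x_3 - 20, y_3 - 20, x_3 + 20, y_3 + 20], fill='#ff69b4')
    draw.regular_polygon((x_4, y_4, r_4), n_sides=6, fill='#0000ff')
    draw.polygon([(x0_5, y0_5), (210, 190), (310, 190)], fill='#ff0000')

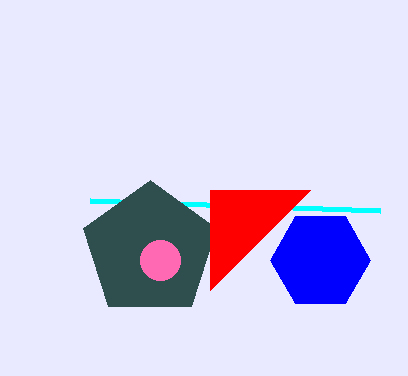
x1_1 = 380, y1_1 = 210, x_2 = 150, r_2 = 70, x_3 = 160, y_3 = 260, x_4 = 320, y_4 = 260, r_4 = 50, x0_5 = 210, y0_5 = 290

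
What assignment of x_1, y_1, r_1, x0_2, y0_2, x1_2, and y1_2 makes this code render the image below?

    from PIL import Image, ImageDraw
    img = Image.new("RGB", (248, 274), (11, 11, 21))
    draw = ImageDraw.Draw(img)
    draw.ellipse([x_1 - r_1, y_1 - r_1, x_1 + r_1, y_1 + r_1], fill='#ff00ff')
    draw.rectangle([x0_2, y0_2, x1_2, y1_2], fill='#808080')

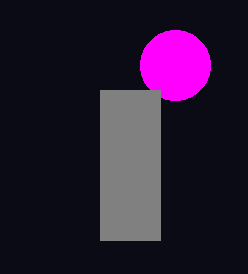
x_1 = 175; y_1 = 65; r_1 = 35; x0_2 = 100; y0_2 = 90; x1_2 = 160; y1_2 = 240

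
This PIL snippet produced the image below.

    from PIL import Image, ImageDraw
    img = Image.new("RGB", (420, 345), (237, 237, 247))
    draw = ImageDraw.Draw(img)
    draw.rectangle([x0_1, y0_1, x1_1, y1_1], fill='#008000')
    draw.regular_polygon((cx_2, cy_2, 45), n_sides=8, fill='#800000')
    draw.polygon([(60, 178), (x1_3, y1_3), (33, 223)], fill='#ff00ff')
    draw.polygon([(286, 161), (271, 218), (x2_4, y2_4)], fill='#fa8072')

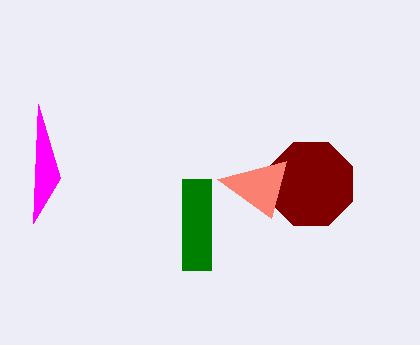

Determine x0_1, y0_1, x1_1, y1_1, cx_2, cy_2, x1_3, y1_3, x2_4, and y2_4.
x0_1 = 182, y0_1 = 179, x1_1 = 211, y1_1 = 270, cx_2 = 311, cy_2 = 184, x1_3 = 38, y1_3 = 104, x2_4 = 217, y2_4 = 179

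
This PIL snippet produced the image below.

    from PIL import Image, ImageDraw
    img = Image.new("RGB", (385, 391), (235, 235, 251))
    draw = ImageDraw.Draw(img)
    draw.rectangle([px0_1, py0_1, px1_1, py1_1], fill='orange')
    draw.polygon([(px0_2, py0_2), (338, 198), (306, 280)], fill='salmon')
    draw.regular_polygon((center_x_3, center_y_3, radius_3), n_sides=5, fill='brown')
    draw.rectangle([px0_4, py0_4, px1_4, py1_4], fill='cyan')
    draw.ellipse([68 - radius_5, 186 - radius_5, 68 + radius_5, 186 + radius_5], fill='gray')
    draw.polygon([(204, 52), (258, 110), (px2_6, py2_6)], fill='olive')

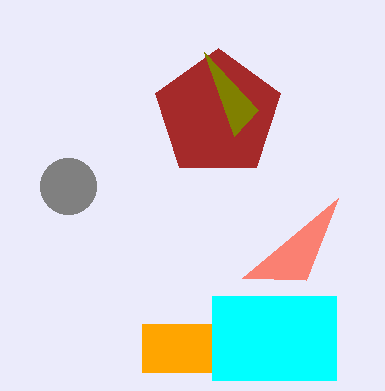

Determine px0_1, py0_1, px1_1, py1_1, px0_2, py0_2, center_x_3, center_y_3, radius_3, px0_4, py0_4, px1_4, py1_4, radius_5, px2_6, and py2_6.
px0_1 = 142
py0_1 = 324
px1_1 = 212
py1_1 = 372
px0_2 = 242
py0_2 = 278
center_x_3 = 218
center_y_3 = 114
radius_3 = 66
px0_4 = 212
py0_4 = 296
px1_4 = 336
py1_4 = 380
radius_5 = 28
px2_6 = 234
py2_6 = 136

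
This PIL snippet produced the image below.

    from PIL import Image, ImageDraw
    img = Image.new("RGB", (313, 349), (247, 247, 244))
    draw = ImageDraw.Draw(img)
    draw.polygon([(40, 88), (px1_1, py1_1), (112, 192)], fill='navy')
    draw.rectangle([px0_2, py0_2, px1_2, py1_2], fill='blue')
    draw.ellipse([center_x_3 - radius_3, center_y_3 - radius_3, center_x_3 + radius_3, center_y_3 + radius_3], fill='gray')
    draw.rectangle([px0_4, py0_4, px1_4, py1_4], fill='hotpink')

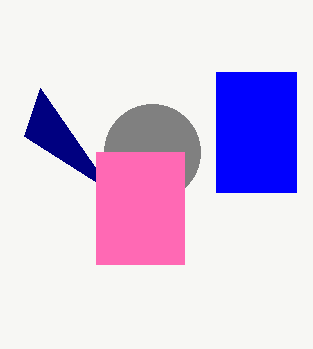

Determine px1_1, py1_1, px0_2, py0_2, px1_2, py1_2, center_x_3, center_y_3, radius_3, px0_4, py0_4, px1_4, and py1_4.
px1_1 = 24, py1_1 = 136, px0_2 = 216, py0_2 = 72, px1_2 = 296, py1_2 = 192, center_x_3 = 152, center_y_3 = 152, radius_3 = 48, px0_4 = 96, py0_4 = 152, px1_4 = 184, py1_4 = 264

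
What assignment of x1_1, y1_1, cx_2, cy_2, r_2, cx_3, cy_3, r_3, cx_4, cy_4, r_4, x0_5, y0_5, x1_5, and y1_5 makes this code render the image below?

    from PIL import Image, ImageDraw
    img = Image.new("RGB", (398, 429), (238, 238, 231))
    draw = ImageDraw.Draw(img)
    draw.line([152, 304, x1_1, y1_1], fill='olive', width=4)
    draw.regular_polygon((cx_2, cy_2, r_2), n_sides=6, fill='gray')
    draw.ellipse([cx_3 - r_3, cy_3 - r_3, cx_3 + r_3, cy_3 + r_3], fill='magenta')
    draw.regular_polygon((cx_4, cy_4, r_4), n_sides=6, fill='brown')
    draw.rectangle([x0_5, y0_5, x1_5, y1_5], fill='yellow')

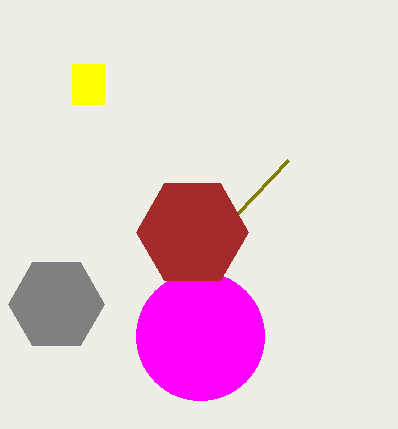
x1_1 = 288, y1_1 = 160, cx_2 = 56, cy_2 = 304, r_2 = 48, cx_3 = 200, cy_3 = 336, r_3 = 64, cx_4 = 192, cy_4 = 232, r_4 = 56, x0_5 = 72, y0_5 = 64, x1_5 = 104, y1_5 = 104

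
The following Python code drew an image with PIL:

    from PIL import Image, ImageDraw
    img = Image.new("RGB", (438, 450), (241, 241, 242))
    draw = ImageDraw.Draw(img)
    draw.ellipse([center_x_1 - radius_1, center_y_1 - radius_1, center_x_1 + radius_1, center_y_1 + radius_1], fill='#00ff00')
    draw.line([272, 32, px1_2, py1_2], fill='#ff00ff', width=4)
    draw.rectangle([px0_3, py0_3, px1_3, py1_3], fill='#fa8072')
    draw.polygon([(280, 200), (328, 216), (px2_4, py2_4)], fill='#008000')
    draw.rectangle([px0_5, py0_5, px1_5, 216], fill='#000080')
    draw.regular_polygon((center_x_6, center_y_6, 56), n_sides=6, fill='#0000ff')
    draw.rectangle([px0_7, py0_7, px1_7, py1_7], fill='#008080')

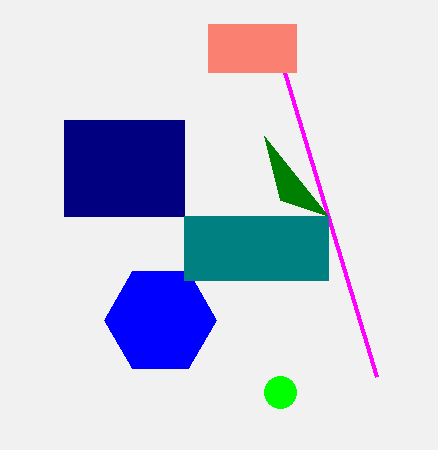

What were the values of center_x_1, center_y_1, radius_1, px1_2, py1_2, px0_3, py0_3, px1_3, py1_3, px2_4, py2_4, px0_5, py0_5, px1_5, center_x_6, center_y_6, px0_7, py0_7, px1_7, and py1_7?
center_x_1 = 280, center_y_1 = 392, radius_1 = 16, px1_2 = 376, py1_2 = 376, px0_3 = 208, py0_3 = 24, px1_3 = 296, py1_3 = 72, px2_4 = 264, py2_4 = 136, px0_5 = 64, py0_5 = 120, px1_5 = 184, center_x_6 = 160, center_y_6 = 320, px0_7 = 184, py0_7 = 216, px1_7 = 328, py1_7 = 280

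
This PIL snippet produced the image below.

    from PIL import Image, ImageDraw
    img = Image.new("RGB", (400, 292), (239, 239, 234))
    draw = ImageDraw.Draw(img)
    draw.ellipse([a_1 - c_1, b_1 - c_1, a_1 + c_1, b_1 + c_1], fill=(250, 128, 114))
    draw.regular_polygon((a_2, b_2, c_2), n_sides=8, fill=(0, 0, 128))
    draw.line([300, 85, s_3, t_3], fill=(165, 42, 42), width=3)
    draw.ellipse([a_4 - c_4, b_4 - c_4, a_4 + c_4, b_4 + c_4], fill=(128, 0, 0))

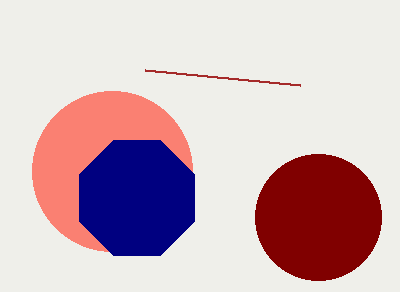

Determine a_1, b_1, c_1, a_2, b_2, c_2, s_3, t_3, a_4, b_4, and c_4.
a_1 = 112, b_1 = 171, c_1 = 80, a_2 = 137, b_2 = 198, c_2 = 62, s_3 = 145, t_3 = 70, a_4 = 318, b_4 = 217, c_4 = 63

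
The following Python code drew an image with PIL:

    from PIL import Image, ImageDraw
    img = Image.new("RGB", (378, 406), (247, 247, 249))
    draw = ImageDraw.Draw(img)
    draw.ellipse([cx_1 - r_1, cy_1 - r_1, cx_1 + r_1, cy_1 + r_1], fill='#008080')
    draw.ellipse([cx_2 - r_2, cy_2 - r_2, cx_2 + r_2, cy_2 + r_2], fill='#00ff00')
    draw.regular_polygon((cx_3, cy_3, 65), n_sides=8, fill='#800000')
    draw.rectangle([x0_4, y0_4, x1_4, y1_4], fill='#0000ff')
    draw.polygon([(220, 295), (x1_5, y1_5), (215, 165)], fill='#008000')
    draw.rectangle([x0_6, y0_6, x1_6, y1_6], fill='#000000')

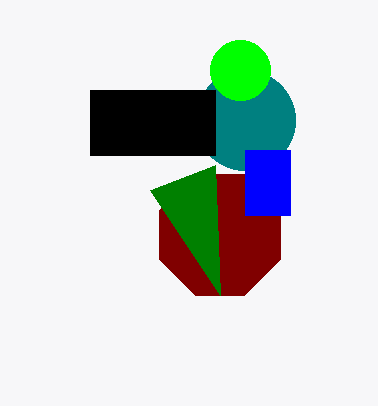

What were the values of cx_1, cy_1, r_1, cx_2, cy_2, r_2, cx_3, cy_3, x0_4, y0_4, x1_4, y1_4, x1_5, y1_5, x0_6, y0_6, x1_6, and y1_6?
cx_1 = 245, cy_1 = 120, r_1 = 50, cx_2 = 240, cy_2 = 70, r_2 = 30, cx_3 = 220, cy_3 = 235, x0_4 = 245, y0_4 = 150, x1_4 = 290, y1_4 = 215, x1_5 = 150, y1_5 = 190, x0_6 = 90, y0_6 = 90, x1_6 = 215, y1_6 = 155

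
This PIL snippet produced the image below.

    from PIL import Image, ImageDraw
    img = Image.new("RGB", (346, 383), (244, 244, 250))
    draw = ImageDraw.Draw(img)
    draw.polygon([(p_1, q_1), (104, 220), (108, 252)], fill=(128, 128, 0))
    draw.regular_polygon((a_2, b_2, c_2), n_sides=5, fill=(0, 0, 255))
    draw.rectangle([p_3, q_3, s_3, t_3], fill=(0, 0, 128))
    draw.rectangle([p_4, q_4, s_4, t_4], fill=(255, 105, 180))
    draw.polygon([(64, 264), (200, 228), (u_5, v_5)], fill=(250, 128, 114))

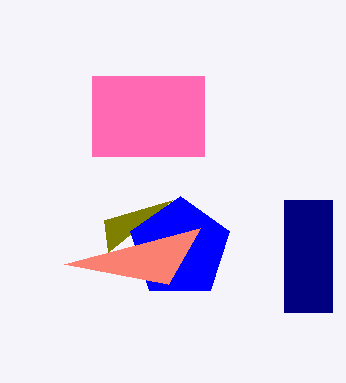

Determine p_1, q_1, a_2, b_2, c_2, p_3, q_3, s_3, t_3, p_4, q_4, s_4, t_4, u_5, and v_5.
p_1 = 172
q_1 = 200
a_2 = 180
b_2 = 248
c_2 = 52
p_3 = 284
q_3 = 200
s_3 = 332
t_3 = 312
p_4 = 92
q_4 = 76
s_4 = 204
t_4 = 156
u_5 = 168
v_5 = 284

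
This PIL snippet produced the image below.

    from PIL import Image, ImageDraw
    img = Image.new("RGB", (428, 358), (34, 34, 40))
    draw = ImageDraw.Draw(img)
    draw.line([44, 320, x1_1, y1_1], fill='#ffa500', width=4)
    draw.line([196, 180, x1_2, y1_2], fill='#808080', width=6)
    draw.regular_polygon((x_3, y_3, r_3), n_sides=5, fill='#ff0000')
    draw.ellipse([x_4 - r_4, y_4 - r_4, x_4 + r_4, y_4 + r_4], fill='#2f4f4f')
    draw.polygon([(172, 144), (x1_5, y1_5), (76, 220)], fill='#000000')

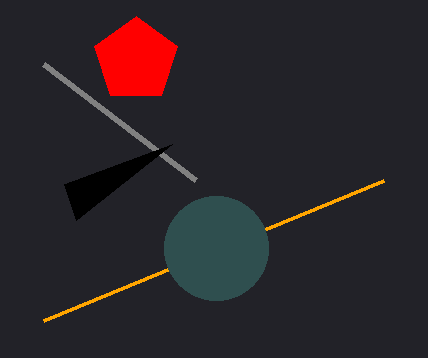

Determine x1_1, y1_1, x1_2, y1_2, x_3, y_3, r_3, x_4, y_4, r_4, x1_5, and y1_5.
x1_1 = 384; y1_1 = 180; x1_2 = 44; y1_2 = 64; x_3 = 136; y_3 = 60; r_3 = 44; x_4 = 216; y_4 = 248; r_4 = 52; x1_5 = 64; y1_5 = 184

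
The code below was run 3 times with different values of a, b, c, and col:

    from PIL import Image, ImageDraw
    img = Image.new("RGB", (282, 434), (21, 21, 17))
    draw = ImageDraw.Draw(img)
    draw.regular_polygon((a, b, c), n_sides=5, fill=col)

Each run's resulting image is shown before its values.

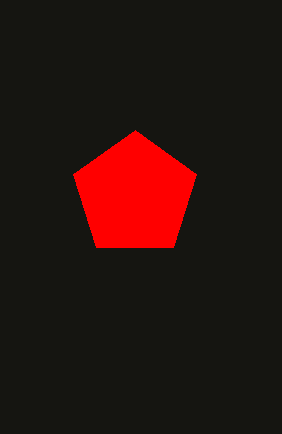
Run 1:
a = 135
b = 195
c = 65
col = 'red'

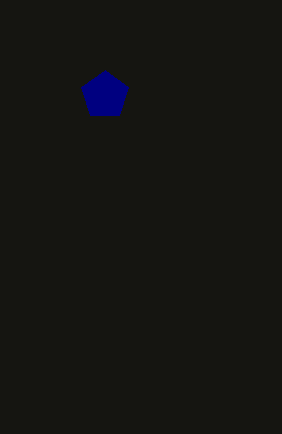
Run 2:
a = 105
b = 95
c = 25
col = 'navy'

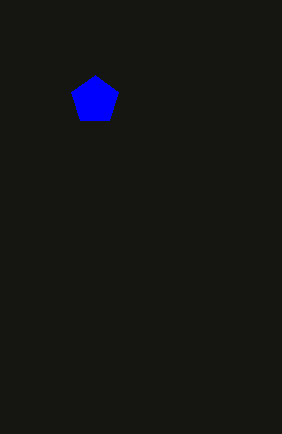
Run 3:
a = 95
b = 100
c = 25
col = 'blue'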